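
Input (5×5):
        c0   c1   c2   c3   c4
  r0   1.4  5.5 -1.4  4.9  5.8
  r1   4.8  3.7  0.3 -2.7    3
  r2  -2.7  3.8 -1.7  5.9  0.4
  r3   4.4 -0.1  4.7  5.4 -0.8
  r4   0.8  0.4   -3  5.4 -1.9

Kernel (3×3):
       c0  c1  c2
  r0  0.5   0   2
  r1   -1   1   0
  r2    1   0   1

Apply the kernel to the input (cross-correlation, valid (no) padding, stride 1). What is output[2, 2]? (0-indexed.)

-4.25

The receptive field on the input at this output position is [-1.7 5.9 0.4 / 4.7 5.4 -0.8 / -3 5.4 -1.9]. Elementwise product with the kernel and sum: -1.7·0.5 + 0.4·2 + 4.7·-1 + 5.4·1 + -3·1 + -1.9·1.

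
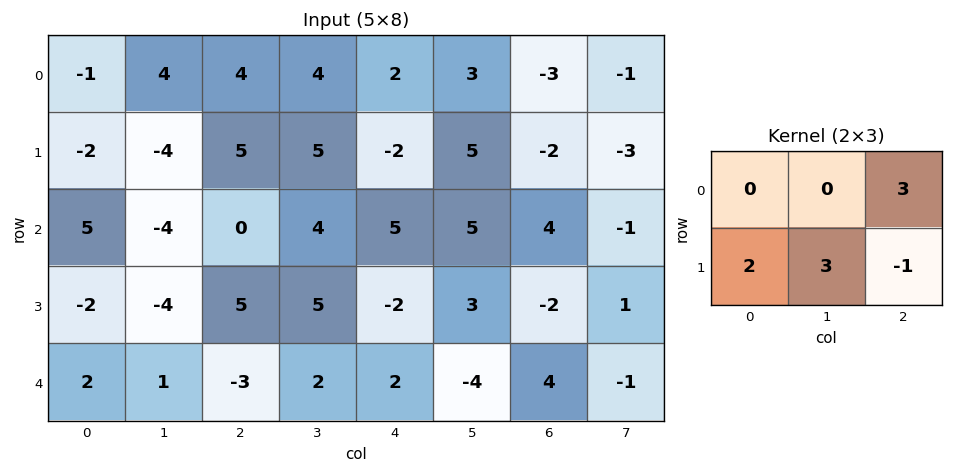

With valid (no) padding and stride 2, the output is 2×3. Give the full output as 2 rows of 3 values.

-9 33 4
-21 42 19

Output[0,0]: The receptive field on the input at this output position is [-1 4 4 / -2 -4 5]. Elementwise product with the kernel and sum: 4·3 + -2·2 + -4·3 + 5·-1.
Output[0,1]: The receptive field on the input at this output position is [4 4 2 / 5 5 -2]. Elementwise product with the kernel and sum: 2·3 + 5·2 + 5·3 + -2·-1.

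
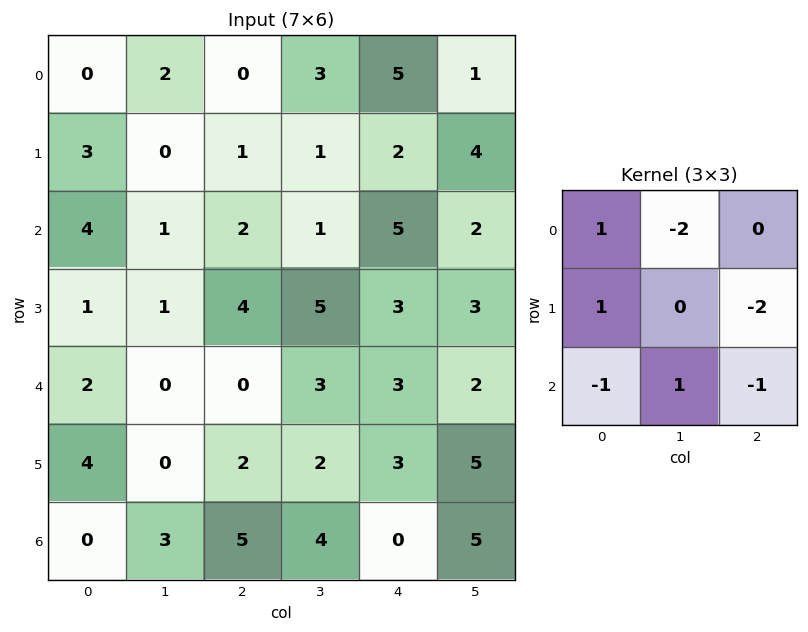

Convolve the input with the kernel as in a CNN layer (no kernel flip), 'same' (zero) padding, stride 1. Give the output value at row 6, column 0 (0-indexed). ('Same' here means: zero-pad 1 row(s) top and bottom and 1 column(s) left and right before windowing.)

The receptive field on the zero-padded input at this output position is [0 4 0 / 0 0 3 / 0 0 0]. Elementwise product with the kernel and sum: 0·1 + 4·-2 + 0·1 + 3·-2 + 0·-1 + 0·1 + 0·-1.

-14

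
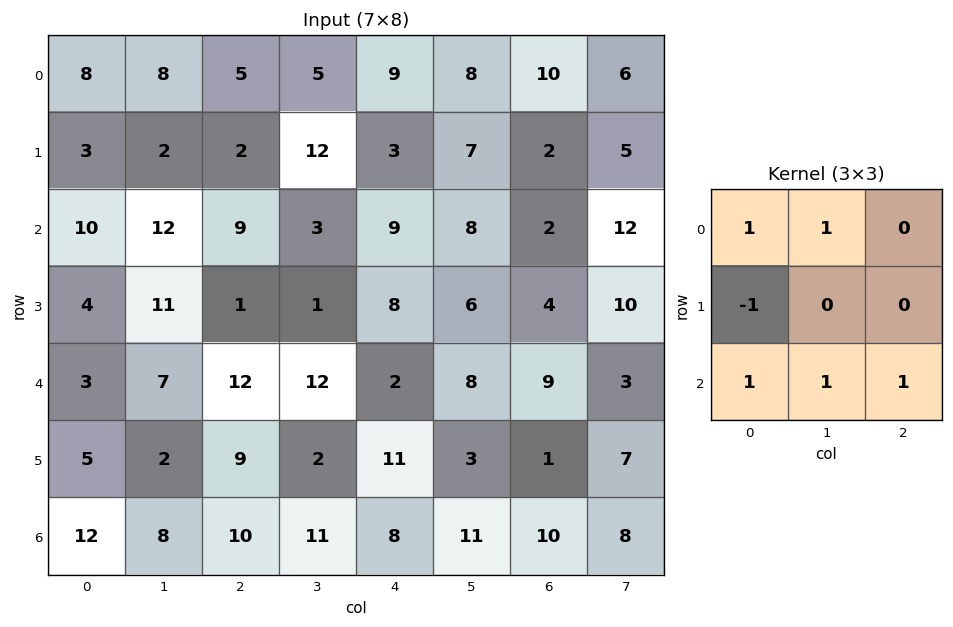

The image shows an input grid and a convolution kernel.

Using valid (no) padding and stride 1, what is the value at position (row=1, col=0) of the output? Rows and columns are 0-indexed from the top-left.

11

The receptive field on the input at this output position is [3 2 2 / 10 12 9 / 4 11 1]. Elementwise product with the kernel and sum: 3·1 + 2·1 + 10·-1 + 4·1 + 11·1 + 1·1.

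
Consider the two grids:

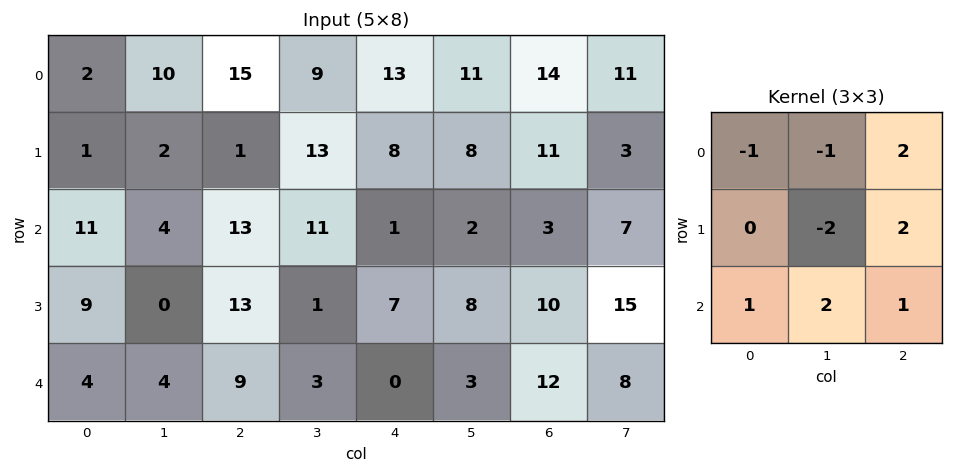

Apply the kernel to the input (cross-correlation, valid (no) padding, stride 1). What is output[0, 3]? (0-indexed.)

15

The receptive field on the input at this output position is [9 13 11 / 13 8 8 / 11 1 2]. Elementwise product with the kernel and sum: 9·-1 + 13·-1 + 11·2 + 8·-2 + 8·2 + 11·1 + 1·2 + 2·1.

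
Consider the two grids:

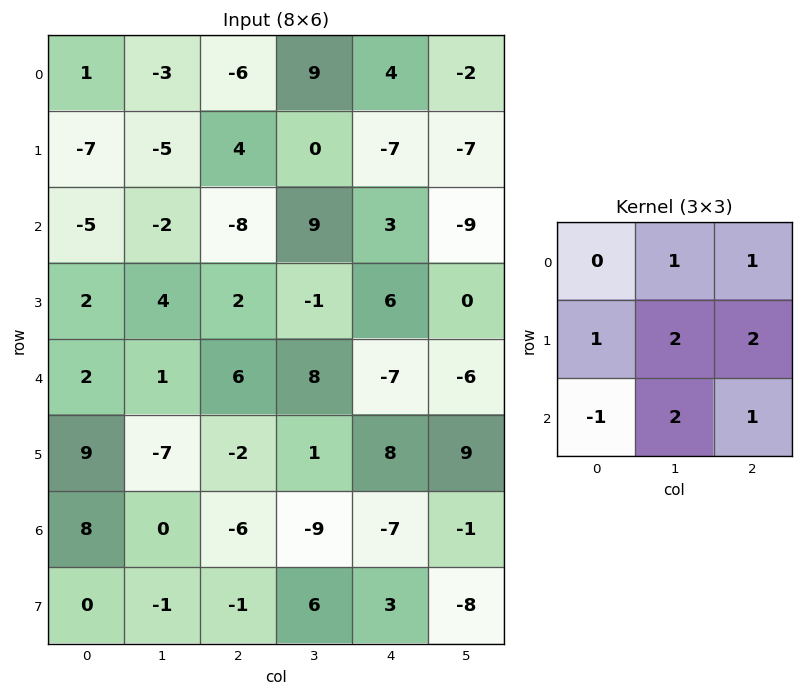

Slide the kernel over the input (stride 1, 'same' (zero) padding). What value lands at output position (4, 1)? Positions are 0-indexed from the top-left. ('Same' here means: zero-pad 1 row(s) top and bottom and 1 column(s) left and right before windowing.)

The receptive field on the zero-padded input at this output position is [2 4 2 / 2 1 6 / 9 -7 -2]. Elementwise product with the kernel and sum: 4·1 + 2·1 + 2·1 + 1·2 + 6·2 + 9·-1 + -7·2 + -2·1.

-3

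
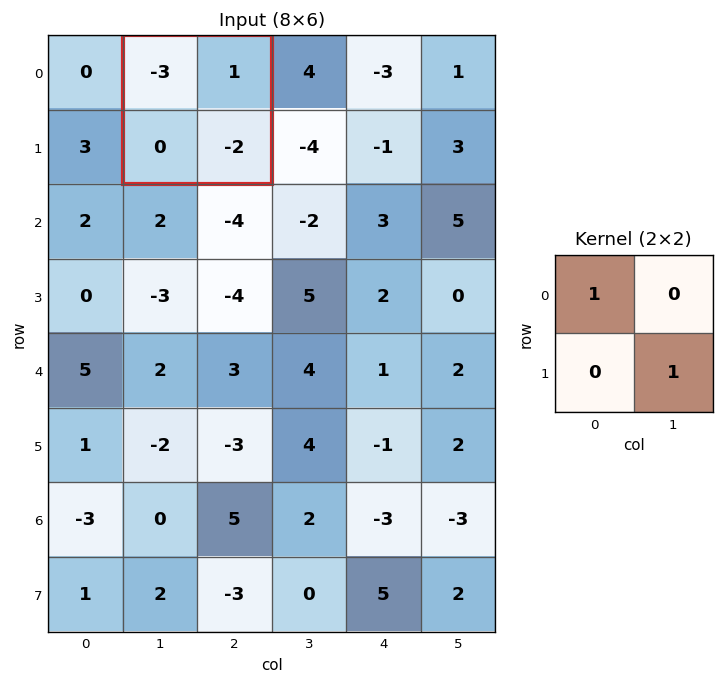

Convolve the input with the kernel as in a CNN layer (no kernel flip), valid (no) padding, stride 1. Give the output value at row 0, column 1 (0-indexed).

The receptive field on the input at this output position is [-3 1 / 0 -2]. Elementwise product with the kernel and sum: -3·1 + -2·1.

-5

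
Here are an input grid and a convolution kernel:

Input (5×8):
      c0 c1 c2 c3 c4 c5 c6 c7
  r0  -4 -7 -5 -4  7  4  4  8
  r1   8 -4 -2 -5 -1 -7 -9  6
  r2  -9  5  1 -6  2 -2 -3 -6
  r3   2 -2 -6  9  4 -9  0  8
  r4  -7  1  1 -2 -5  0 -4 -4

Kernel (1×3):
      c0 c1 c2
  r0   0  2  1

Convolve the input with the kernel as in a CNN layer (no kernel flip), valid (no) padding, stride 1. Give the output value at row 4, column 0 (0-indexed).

3

The receptive field on the input at this output position is [-7 1 1]. Elementwise product with the kernel and sum: 1·2 + 1·1.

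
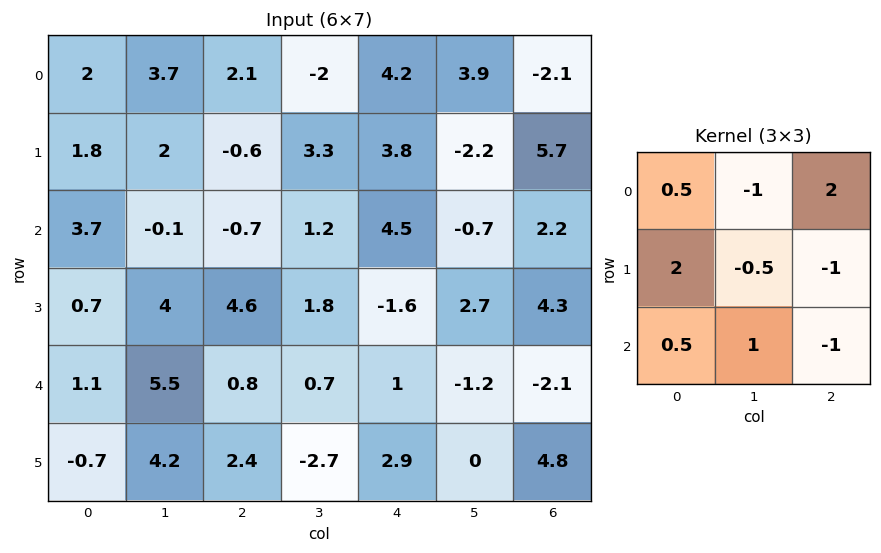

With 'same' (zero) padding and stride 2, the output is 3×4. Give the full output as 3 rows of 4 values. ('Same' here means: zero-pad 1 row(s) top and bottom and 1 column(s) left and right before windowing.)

Output[0,0]: The receptive field on the zero-padded input at this output position is [0 0 0 / 0 2 3.7 / 0 1.8 2]. Elementwise product with the kernel and sum: 0·0.5 + 0·-1 + 0·2 + 0·2 + 2·-0.5 + 3.7·-1 + 0·0.5 + 1.8·1 + 2·-1.
Output[0,1]: The receptive field on the zero-padded input at this output position is [0 0 0 / 3.7 2.1 -2 / 2 -0.6 3.3]. Elementwise product with the kernel and sum: 0·0.5 + 0·-1 + 0·2 + 3.7·2 + 2.1·-0.5 + -2·-1 + 2·0.5 + -0.6·1 + 3.3·-1.

-4.9 5.45 -2.35 13.45
-2.85 11.95 -9.1 -3.65
-3.65 18.1 11.55 0.5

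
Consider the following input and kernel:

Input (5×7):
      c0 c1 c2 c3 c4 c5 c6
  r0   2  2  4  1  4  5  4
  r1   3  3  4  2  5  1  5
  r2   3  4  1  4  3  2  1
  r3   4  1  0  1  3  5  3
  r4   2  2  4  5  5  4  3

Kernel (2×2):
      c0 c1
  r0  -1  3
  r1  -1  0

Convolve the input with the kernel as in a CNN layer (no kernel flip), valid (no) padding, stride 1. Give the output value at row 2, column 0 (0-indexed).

The receptive field on the input at this output position is [3 4 / 4 1]. Elementwise product with the kernel and sum: 3·-1 + 4·3 + 4·-1.

5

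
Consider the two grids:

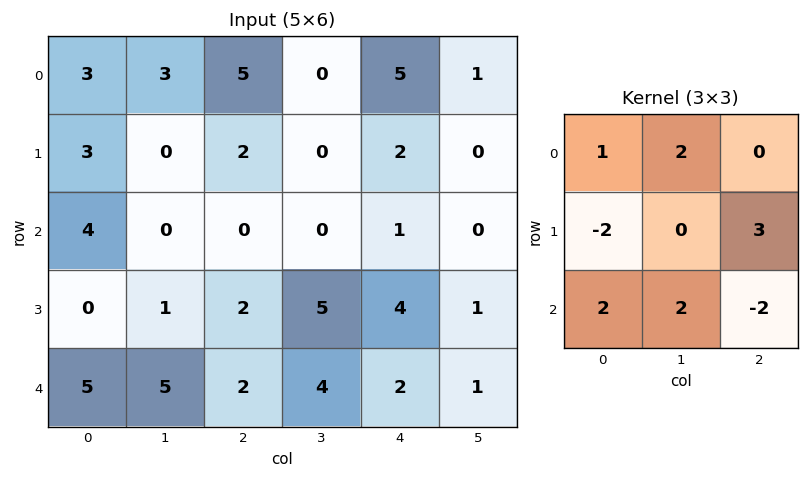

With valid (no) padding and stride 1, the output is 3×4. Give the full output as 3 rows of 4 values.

17 13 5 12
-7 0 11 20
26 19 16 5

Output[0,0]: The receptive field on the input at this output position is [3 3 5 / 3 0 2 / 4 0 0]. Elementwise product with the kernel and sum: 3·1 + 3·2 + 3·-2 + 2·3 + 4·2 + 0·2 + 0·-2.
Output[0,1]: The receptive field on the input at this output position is [3 5 0 / 0 2 0 / 0 0 0]. Elementwise product with the kernel and sum: 3·1 + 5·2 + 0·-2 + 0·3 + 0·2 + 0·2 + 0·-2.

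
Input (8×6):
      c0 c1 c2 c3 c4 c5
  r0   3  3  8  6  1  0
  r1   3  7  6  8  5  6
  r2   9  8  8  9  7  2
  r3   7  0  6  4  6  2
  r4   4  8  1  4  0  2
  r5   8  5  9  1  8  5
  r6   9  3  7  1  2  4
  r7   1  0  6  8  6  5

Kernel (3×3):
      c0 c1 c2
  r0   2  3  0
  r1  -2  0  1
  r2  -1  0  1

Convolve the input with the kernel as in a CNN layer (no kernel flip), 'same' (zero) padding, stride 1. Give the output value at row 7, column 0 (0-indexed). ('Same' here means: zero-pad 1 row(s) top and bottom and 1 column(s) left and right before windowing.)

27

The receptive field on the zero-padded input at this output position is [0 9 3 / 0 1 0 / 0 0 0]. Elementwise product with the kernel and sum: 0·2 + 9·3 + 0·-2 + 0·1 + 0·-1 + 0·1.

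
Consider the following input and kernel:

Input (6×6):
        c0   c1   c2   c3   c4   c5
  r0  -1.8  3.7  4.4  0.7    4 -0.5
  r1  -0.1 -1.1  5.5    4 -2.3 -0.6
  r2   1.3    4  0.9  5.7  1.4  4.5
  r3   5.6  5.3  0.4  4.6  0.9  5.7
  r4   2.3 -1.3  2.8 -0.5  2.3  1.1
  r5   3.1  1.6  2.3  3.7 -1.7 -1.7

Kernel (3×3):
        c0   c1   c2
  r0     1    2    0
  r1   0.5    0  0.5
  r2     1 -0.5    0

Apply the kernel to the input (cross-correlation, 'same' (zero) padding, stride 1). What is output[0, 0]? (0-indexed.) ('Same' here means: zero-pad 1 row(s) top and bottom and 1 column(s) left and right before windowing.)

The receptive field on the zero-padded input at this output position is [0 0 0 / 0 -1.8 3.7 / 0 -0.1 -1.1]. Elementwise product with the kernel and sum: 0·1 + 0·2 + 0·0.5 + 3.7·0.5 + 0·1 + -0.1·-0.5.

1.9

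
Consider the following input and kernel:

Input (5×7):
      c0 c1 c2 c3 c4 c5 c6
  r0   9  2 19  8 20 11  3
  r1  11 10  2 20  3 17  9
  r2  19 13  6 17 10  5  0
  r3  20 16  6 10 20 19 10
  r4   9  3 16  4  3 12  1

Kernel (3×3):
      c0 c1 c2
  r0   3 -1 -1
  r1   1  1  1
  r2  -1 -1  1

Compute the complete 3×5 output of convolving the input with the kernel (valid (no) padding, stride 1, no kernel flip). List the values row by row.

3 9 41 11 60
29 32 20 61 -31
84 33 10 90 60

Output[0,0]: The receptive field on the input at this output position is [9 2 19 / 11 10 2 / 19 13 6]. Elementwise product with the kernel and sum: 9·3 + 2·-1 + 19·-1 + 11·1 + 10·1 + 2·1 + 19·-1 + 13·-1 + 6·1.
Output[0,1]: The receptive field on the input at this output position is [2 19 8 / 10 2 20 / 13 6 17]. Elementwise product with the kernel and sum: 2·3 + 19·-1 + 8·-1 + 10·1 + 2·1 + 20·1 + 13·-1 + 6·-1 + 17·1.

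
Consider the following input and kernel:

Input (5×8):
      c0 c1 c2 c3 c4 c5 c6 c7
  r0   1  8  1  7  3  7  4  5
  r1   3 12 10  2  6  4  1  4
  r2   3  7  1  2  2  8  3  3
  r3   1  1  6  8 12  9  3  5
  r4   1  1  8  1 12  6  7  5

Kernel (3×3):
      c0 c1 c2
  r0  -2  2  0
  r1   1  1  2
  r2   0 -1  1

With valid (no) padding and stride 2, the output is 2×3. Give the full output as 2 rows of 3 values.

Output[0,0]: The receptive field on the input at this output position is [1 8 1 / 3 12 10 / 3 7 1]. Elementwise product with the kernel and sum: 1·-2 + 8·2 + 3·1 + 12·1 + 10·2 + 7·-1 + 1·1.
Output[0,1]: The receptive field on the input at this output position is [1 7 3 / 10 2 6 / 1 2 2]. Elementwise product with the kernel and sum: 1·-2 + 7·2 + 10·1 + 2·1 + 6·2 + 2·-1 + 2·1.

43 36 15
29 51 40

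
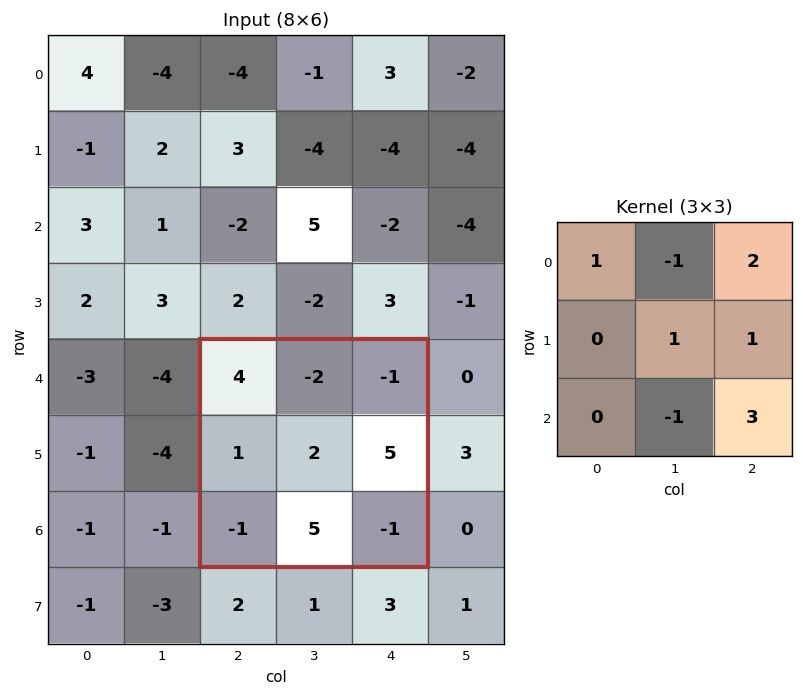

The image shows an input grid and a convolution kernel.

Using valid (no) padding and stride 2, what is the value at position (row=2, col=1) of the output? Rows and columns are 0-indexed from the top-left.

The receptive field on the input at this output position is [4 -2 -1 / 1 2 5 / -1 5 -1]. Elementwise product with the kernel and sum: 4·1 + -2·-1 + -1·2 + 2·1 + 5·1 + 5·-1 + -1·3.

3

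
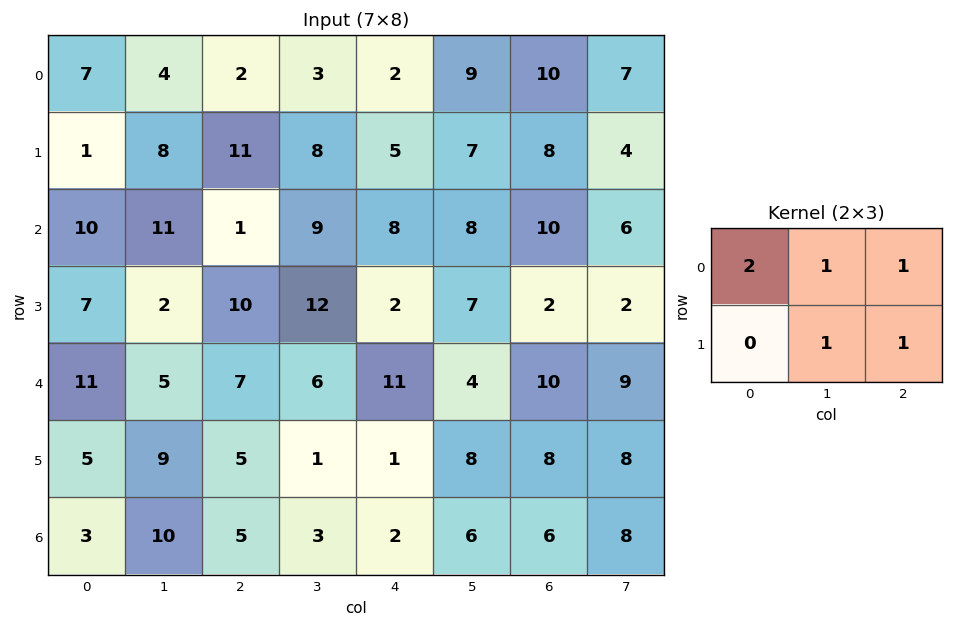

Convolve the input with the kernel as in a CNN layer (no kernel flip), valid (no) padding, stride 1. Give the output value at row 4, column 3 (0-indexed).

36

The receptive field on the input at this output position is [6 11 4 / 1 1 8]. Elementwise product with the kernel and sum: 6·2 + 11·1 + 4·1 + 1·1 + 8·1.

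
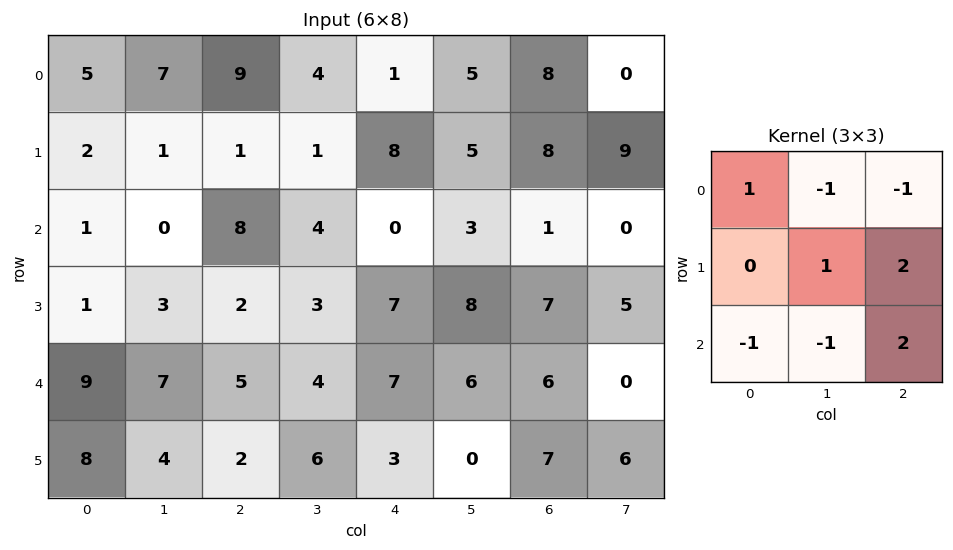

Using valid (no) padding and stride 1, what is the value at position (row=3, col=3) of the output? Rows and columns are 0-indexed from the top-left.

-2

The receptive field on the input at this output position is [3 7 8 / 4 7 6 / 6 3 0]. Elementwise product with the kernel and sum: 3·1 + 7·-1 + 8·-1 + 7·1 + 6·2 + 6·-1 + 3·-1 + 0·2.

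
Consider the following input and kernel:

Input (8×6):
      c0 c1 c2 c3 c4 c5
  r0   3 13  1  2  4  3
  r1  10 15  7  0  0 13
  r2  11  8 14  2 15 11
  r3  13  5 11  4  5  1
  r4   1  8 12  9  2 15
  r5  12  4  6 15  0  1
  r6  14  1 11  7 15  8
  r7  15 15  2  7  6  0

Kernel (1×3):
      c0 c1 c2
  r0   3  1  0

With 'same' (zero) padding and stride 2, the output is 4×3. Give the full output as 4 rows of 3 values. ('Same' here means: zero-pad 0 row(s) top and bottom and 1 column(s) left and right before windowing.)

3 40 10
11 38 21
1 36 29
14 14 36

Output[0,0]: The receptive field on the zero-padded input at this output position is [0 3 13]. Elementwise product with the kernel and sum: 0·3 + 3·1.
Output[0,1]: The receptive field on the zero-padded input at this output position is [13 1 2]. Elementwise product with the kernel and sum: 13·3 + 1·1.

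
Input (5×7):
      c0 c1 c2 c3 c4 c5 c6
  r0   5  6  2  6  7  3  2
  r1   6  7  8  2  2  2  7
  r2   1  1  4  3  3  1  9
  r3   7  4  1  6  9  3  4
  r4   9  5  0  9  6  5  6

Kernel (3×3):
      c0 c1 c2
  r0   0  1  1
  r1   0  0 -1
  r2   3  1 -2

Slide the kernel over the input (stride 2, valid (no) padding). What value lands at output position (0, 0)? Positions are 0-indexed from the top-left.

The receptive field on the input at this output position is [5 6 2 / 6 7 8 / 1 1 4]. Elementwise product with the kernel and sum: 6·1 + 2·1 + 8·-1 + 1·3 + 1·1 + 4·-2.

-4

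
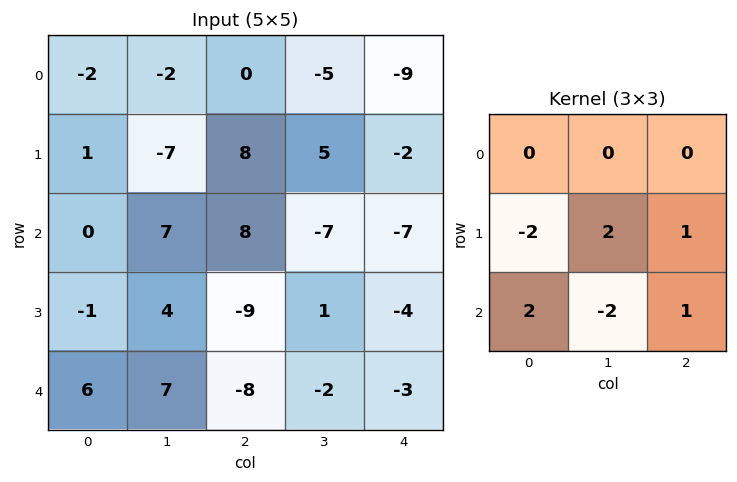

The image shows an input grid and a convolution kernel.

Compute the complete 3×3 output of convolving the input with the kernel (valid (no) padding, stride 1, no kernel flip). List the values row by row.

Output[0,0]: The receptive field on the input at this output position is [-2 -2 0 / 1 -7 8 / 0 7 8]. Elementwise product with the kernel and sum: 1·-2 + -7·2 + 8·1 + 0·2 + 7·-2 + 8·1.

-14 26 15
3 22 -61
-9 3 1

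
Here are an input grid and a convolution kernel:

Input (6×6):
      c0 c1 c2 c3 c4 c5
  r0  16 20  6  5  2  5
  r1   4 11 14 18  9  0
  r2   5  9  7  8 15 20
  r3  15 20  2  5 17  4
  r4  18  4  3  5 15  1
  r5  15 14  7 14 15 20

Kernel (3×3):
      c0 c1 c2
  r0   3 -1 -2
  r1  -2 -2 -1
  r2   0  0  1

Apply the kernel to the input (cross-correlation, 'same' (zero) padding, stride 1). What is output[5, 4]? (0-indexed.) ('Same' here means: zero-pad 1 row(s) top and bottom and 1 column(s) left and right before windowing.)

The receptive field on the zero-padded input at this output position is [5 15 1 / 14 15 20 / 0 0 0]. Elementwise product with the kernel and sum: 5·3 + 15·-1 + 1·-2 + 14·-2 + 15·-2 + 20·-1 + 0·1.

-80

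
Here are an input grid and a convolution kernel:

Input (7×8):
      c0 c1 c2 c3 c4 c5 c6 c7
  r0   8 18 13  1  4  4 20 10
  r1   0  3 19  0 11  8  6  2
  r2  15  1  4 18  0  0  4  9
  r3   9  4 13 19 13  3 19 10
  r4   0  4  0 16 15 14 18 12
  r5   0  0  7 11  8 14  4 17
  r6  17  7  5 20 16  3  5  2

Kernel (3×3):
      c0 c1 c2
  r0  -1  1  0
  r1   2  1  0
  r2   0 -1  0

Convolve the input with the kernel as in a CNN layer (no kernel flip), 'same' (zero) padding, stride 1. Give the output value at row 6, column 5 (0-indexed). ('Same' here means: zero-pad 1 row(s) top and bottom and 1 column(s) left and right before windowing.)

41

The receptive field on the zero-padded input at this output position is [8 14 4 / 16 3 5 / 0 0 0]. Elementwise product with the kernel and sum: 8·-1 + 14·1 + 16·2 + 3·1 + 0·-1.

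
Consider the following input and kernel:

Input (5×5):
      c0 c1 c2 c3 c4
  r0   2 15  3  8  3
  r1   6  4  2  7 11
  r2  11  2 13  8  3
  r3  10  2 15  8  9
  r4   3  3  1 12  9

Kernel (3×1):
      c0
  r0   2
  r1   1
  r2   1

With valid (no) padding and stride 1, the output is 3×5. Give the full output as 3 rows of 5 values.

Output[0,0]: The receptive field on the input at this output position is [2 / 6 / 11]. Elementwise product with the kernel and sum: 2·2 + 6·1 + 11·1.

21 36 21 31 20
33 12 32 30 34
35 9 42 36 24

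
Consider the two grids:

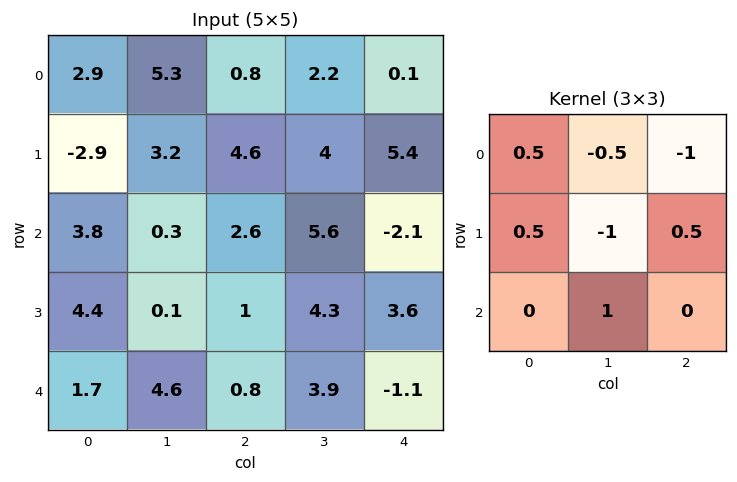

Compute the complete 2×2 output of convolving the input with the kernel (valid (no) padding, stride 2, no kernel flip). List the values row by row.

-4.05 5.8
6.35 2.5

Output[0,0]: The receptive field on the input at this output position is [2.9 5.3 0.8 / -2.9 3.2 4.6 / 3.8 0.3 2.6]. Elementwise product with the kernel and sum: 2.9·0.5 + 5.3·-0.5 + 0.8·-1 + -2.9·0.5 + 3.2·-1 + 4.6·0.5 + 0.3·1.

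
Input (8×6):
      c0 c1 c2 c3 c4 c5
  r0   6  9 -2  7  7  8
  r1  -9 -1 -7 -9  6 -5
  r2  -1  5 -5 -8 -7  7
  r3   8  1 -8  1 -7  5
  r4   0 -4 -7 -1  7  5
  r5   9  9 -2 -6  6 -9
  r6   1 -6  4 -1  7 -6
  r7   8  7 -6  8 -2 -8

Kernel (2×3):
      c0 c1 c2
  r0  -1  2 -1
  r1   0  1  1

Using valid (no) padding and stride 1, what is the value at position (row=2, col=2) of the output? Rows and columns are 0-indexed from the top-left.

-10

The receptive field on the input at this output position is [-5 -8 -7 / -8 1 -7]. Elementwise product with the kernel and sum: -5·-1 + -8·2 + -7·-1 + 1·1 + -7·1.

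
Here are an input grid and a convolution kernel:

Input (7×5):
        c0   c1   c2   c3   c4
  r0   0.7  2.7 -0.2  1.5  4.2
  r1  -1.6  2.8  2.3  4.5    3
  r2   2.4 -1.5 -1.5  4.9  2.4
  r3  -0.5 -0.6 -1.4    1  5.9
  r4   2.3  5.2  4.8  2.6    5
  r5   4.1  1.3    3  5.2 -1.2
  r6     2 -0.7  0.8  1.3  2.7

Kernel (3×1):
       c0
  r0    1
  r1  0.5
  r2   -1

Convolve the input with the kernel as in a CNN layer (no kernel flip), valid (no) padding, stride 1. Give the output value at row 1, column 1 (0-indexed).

2.65

The receptive field on the input at this output position is [2.8 / -1.5 / -0.6]. Elementwise product with the kernel and sum: 2.8·1 + -1.5·0.5 + -0.6·-1.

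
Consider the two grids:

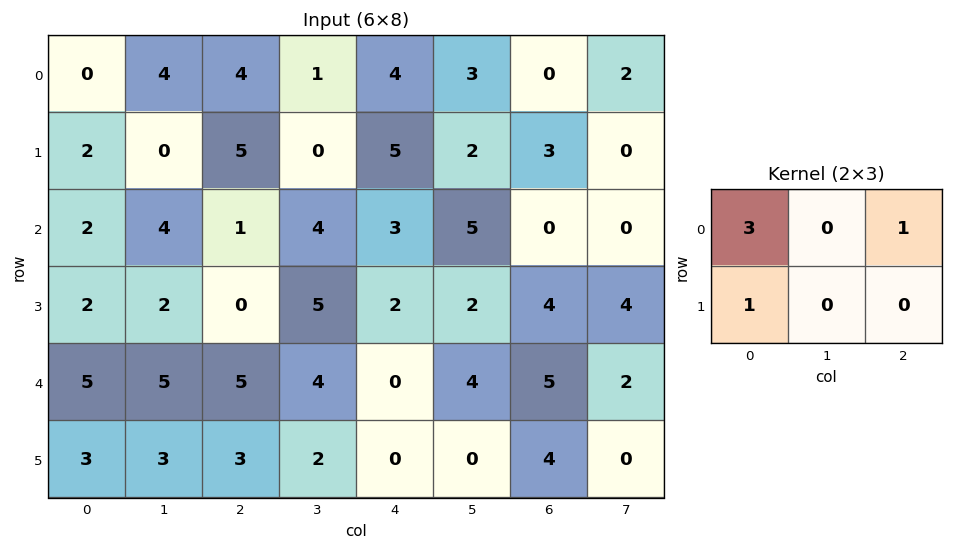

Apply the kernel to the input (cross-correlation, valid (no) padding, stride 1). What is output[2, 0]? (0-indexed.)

9

The receptive field on the input at this output position is [2 4 1 / 2 2 0]. Elementwise product with the kernel and sum: 2·3 + 1·1 + 2·1.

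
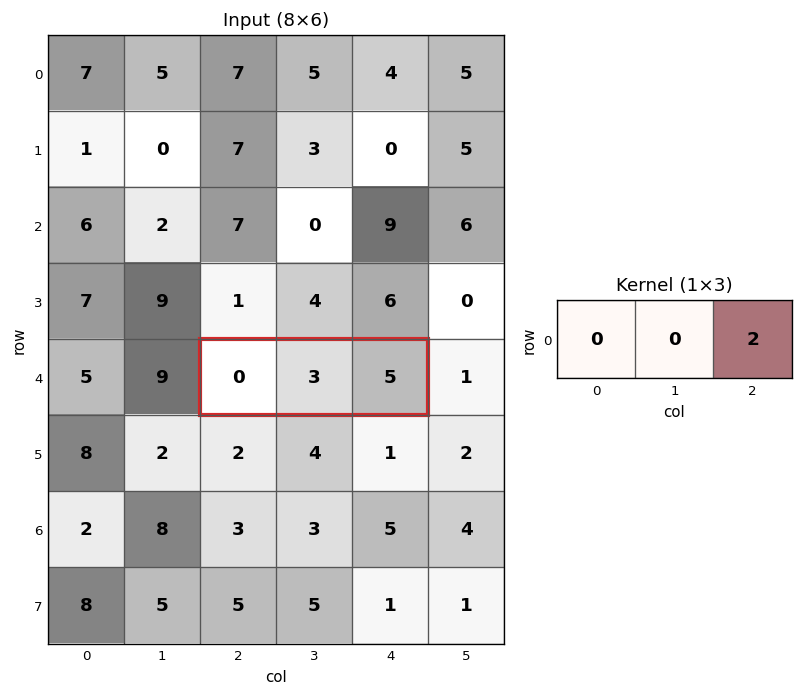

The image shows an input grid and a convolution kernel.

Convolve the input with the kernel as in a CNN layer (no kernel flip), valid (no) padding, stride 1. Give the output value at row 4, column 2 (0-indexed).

10

The receptive field on the input at this output position is [0 3 5]. Elementwise product with the kernel and sum: 5·2.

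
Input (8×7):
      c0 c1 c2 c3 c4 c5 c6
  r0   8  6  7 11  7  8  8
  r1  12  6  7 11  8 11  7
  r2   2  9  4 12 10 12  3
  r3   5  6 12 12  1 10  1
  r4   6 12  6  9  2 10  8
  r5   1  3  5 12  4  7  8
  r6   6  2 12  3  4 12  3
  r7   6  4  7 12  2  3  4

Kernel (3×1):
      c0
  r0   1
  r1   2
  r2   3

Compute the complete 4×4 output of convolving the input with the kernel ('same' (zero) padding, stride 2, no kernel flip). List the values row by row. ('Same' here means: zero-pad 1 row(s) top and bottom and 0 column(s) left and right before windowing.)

Output[0,0]: The receptive field on the zero-padded input at this output position is [0 / 8 / 12]. Elementwise product with the kernel and sum: 0·1 + 8·2 + 12·3.

52 35 38 37
31 51 31 16
20 39 17 41
31 50 18 26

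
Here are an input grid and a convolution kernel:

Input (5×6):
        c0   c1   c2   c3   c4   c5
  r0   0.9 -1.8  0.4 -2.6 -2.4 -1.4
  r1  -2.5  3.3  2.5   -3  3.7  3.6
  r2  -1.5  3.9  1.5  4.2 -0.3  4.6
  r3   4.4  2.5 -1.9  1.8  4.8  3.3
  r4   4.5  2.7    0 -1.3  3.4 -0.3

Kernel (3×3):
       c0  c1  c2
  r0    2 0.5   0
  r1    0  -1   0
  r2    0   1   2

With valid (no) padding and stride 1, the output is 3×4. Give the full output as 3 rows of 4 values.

Output[0,0]: The receptive field on the input at this output position is [0.9 -1.8 0.4 / -2.5 3.3 2.5 / -1.5 3.9 1.5]. Elementwise product with the kernel and sum: 0.9·2 + -1.8·0.5 + 3.3·-1 + 3.9·1 + 1.5·2.
Output[0,1]: The receptive field on the input at this output position is [-1.8 0.4 -2.6 / 3.3 2.5 -3 / 3.9 1.5 4.2]. Elementwise product with the kernel and sum: -1.8·2 + 0.4·0.5 + 2.5·-1 + 1.5·1 + 4.2·2.

4.5 4 6.1 -1.2
-8.55 8.05 10.7 7.55
-0.85 7.85 8.8 6.25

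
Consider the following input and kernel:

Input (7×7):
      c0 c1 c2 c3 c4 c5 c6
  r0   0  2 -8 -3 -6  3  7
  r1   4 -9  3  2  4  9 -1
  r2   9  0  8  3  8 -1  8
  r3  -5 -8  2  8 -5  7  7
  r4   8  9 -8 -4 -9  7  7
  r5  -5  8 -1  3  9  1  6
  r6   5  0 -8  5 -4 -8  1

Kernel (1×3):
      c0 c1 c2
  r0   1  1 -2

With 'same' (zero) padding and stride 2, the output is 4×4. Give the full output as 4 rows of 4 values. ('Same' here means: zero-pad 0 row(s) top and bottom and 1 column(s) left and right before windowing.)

Output[0,0]: The receptive field on the zero-padded input at this output position is [0 0 2]. Elementwise product with the kernel and sum: 0·1 + 0·1 + 2·-2.

-4 0 -15 10
9 2 13 7
-10 9 -27 14
5 -18 17 -7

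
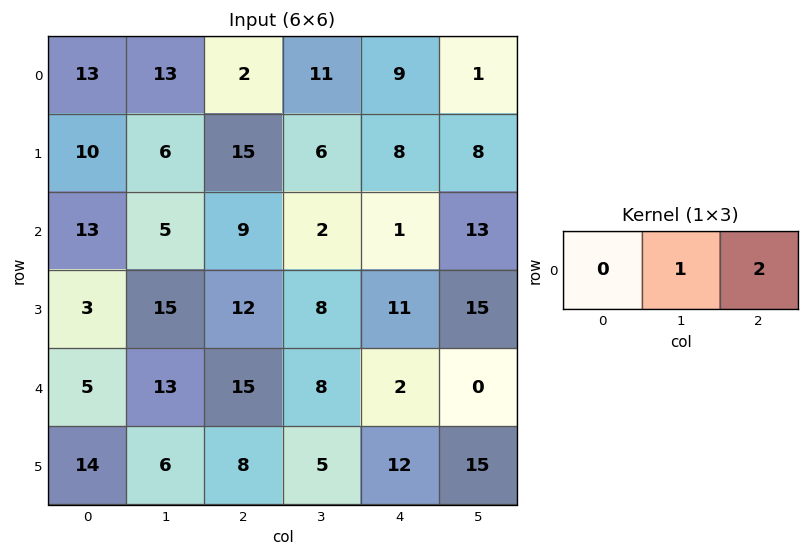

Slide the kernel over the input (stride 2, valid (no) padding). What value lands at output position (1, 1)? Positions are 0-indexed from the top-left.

4

The receptive field on the input at this output position is [9 2 1]. Elementwise product with the kernel and sum: 2·1 + 1·2.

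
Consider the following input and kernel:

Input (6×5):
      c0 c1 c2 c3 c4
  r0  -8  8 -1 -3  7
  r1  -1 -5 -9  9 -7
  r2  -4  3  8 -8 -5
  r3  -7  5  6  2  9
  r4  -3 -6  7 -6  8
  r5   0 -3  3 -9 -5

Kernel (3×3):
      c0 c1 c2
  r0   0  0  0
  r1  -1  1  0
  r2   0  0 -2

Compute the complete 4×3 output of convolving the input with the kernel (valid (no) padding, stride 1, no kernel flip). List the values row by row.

Output[0,0]: The receptive field on the input at this output position is [-8 8 -1 / -1 -5 -9 / -4 3 8]. Elementwise product with the kernel and sum: -1·-1 + -5·1 + 8·-2.

-20 12 28
-5 1 -34
-2 13 -20
-9 31 -3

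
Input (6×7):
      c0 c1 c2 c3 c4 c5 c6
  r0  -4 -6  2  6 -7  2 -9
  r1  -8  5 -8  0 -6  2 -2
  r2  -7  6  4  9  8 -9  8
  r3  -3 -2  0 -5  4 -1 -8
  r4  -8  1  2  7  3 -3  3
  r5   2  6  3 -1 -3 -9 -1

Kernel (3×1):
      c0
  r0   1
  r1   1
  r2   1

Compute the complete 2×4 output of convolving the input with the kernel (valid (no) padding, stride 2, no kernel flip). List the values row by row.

Output[0,0]: The receptive field on the input at this output position is [-4 / -8 / -7]. Elementwise product with the kernel and sum: -4·1 + -8·1 + -7·1.

-19 -2 -5 -3
-18 6 15 3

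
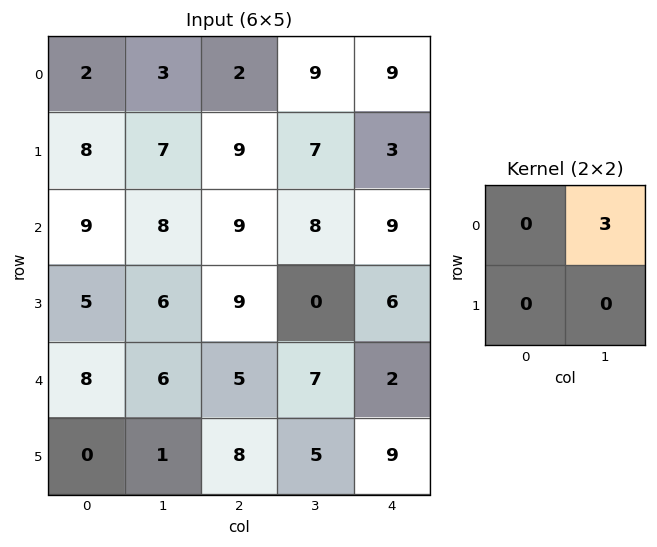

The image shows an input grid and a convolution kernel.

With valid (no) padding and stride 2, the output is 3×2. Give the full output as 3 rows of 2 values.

Output[0,0]: The receptive field on the input at this output position is [2 3 / 8 7]. Elementwise product with the kernel and sum: 3·3.

9 27
24 24
18 21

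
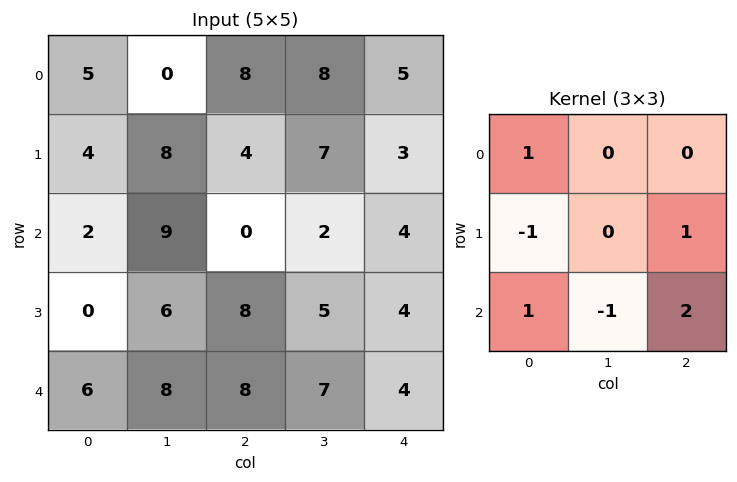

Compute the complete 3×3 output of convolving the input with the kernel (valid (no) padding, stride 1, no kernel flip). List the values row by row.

Output[0,0]: The receptive field on the input at this output position is [5 0 8 / 4 8 4 / 2 9 0]. Elementwise product with the kernel and sum: 5·1 + 4·-1 + 4·1 + 2·1 + 9·-1 + 0·2.

-2 12 13
12 9 19
24 22 5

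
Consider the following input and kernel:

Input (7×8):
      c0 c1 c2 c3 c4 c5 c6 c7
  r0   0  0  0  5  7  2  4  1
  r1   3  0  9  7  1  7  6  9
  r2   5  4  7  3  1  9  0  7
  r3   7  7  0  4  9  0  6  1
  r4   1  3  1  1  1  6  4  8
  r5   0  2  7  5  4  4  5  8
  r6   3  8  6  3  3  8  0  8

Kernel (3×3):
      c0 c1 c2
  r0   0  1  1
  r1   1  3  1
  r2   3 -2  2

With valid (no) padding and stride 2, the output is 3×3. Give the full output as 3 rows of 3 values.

Output[0,0]: The receptive field on the input at this output position is [0 0 0 / 3 0 9 / 5 4 7]. Elementwise product with the kernel and sum: 0·1 + 0·1 + 3·1 + 0·3 + 9·1 + 5·3 + 4·-2 + 7·2.

33 60 19
38 28 23
22 46 24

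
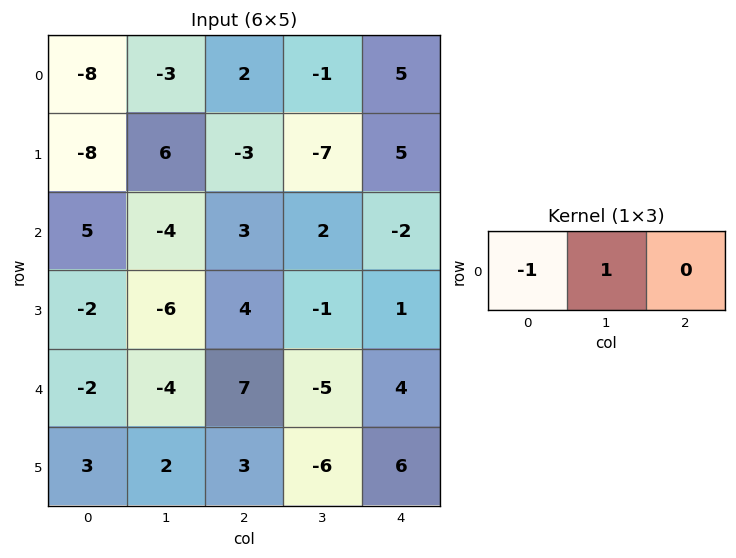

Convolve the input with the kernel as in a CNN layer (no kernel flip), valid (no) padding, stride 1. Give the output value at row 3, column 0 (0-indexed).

-4

The receptive field on the input at this output position is [-2 -6 4]. Elementwise product with the kernel and sum: -2·-1 + -6·1.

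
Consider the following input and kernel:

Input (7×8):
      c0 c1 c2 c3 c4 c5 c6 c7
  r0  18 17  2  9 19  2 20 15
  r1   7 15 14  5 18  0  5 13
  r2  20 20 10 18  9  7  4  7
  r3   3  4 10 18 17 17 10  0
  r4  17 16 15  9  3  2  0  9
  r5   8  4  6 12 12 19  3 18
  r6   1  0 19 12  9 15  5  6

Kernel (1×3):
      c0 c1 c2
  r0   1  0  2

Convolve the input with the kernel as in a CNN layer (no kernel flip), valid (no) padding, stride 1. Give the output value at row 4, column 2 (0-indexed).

The receptive field on the input at this output position is [15 9 3]. Elementwise product with the kernel and sum: 15·1 + 3·2.

21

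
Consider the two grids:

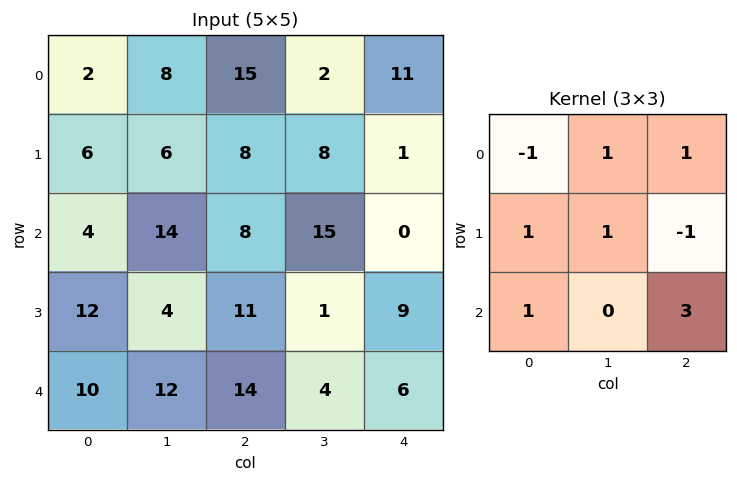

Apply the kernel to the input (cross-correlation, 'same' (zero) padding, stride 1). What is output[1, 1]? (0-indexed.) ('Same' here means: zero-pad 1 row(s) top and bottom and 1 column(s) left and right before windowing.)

53

The receptive field on the zero-padded input at this output position is [2 8 15 / 6 6 8 / 4 14 8]. Elementwise product with the kernel and sum: 2·-1 + 8·1 + 15·1 + 6·1 + 6·1 + 8·-1 + 4·1 + 8·3.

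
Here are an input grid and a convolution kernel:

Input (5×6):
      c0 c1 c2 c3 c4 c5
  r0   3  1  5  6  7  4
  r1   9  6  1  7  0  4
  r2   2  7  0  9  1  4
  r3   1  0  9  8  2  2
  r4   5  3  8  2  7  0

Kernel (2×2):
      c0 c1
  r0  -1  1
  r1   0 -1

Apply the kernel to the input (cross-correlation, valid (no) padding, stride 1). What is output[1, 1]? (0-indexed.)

The receptive field on the input at this output position is [6 1 / 7 0]. Elementwise product with the kernel and sum: 6·-1 + 1·1 + 0·-1.

-5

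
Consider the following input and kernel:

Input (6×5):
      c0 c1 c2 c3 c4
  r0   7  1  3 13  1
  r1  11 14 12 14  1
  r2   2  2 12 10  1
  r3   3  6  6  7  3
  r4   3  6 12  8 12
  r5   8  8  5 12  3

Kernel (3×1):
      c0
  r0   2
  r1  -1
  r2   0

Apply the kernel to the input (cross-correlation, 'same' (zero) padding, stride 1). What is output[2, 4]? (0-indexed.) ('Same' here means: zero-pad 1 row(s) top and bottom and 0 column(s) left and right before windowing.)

1

The receptive field on the zero-padded input at this output position is [1 / 1 / 3]. Elementwise product with the kernel and sum: 1·2 + 1·-1.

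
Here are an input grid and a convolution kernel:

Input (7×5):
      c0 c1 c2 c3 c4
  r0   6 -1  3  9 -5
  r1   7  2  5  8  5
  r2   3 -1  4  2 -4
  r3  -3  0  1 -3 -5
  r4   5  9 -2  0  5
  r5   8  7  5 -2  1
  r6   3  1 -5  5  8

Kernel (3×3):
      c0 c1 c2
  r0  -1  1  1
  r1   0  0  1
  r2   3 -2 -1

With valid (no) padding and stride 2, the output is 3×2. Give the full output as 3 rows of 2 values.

Output[0,0]: The receptive field on the input at this output position is [6 -1 3 / 7 2 5 / 3 -1 4]. Elementwise product with the kernel and sum: 6·-1 + -1·1 + 3·1 + 5·1 + 3·3 + -1·-2 + 4·-1.
Output[0,1]: The receptive field on the input at this output position is [3 9 -5 / 5 8 5 / 4 2 -4]. Elementwise product with the kernel and sum: 3·-1 + 9·1 + -5·1 + 5·1 + 4·3 + 2·-2 + -4·-1.

8 18
0 -22
19 -25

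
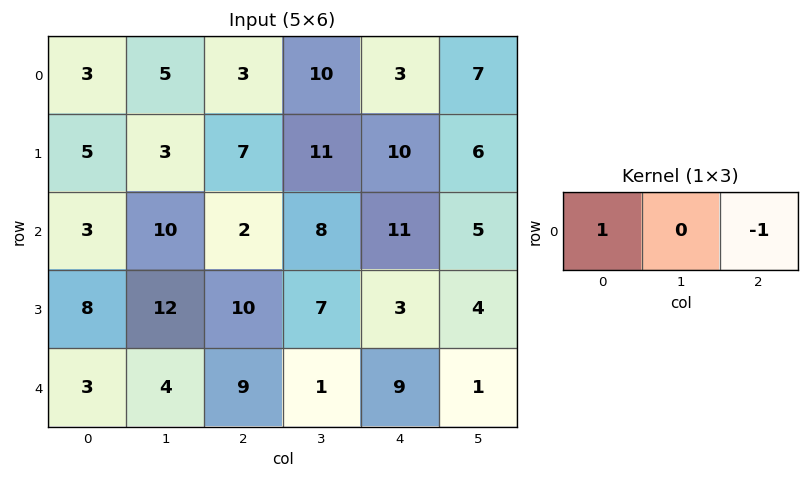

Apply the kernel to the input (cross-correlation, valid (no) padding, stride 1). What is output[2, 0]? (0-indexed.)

The receptive field on the input at this output position is [3 10 2]. Elementwise product with the kernel and sum: 3·1 + 2·-1.

1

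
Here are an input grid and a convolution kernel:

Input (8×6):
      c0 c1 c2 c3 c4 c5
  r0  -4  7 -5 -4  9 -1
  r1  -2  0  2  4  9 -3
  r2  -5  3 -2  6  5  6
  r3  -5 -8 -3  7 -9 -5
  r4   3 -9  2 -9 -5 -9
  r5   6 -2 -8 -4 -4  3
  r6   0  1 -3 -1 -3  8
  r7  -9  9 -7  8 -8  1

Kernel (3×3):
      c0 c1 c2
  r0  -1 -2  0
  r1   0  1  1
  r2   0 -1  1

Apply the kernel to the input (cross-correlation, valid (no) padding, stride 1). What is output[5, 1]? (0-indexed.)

The receptive field on the input at this output position is [-2 -8 -4 / 1 -3 -1 / 9 -7 8]. Elementwise product with the kernel and sum: -2·-1 + -8·-2 + -3·1 + -1·1 + -7·-1 + 8·1.

29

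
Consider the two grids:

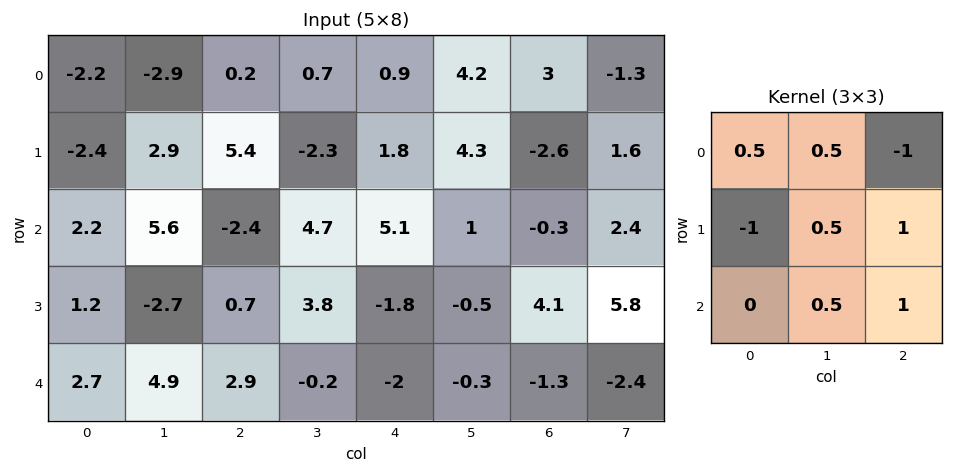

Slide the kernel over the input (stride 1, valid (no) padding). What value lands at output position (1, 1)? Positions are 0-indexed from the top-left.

8.5

The receptive field on the input at this output position is [2.9 5.4 -2.3 / 5.6 -2.4 4.7 / -2.7 0.7 3.8]. Elementwise product with the kernel and sum: 2.9·0.5 + 5.4·0.5 + -2.3·-1 + 5.6·-1 + -2.4·0.5 + 4.7·1 + 0.7·0.5 + 3.8·1.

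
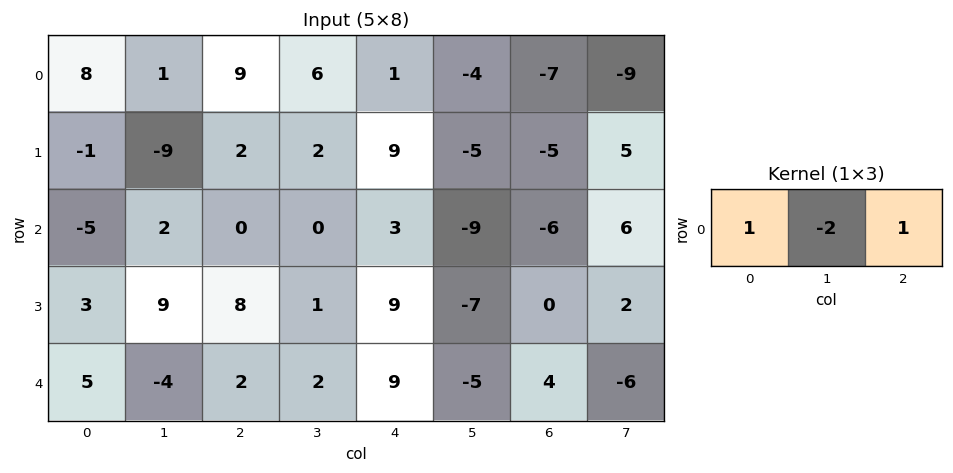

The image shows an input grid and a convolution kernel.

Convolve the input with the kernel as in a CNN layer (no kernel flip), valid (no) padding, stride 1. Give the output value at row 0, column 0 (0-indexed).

The receptive field on the input at this output position is [8 1 9]. Elementwise product with the kernel and sum: 8·1 + 1·-2 + 9·1.

15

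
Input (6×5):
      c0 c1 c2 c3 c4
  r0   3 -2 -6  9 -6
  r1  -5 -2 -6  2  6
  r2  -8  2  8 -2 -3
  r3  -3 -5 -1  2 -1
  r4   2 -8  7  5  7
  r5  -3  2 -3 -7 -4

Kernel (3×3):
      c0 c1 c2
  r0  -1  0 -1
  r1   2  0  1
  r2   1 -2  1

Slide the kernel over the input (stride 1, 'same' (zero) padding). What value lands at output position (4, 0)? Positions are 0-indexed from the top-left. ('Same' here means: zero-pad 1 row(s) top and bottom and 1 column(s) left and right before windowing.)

The receptive field on the zero-padded input at this output position is [0 -3 -5 / 0 2 -8 / 0 -3 2]. Elementwise product with the kernel and sum: 0·-1 + -5·-1 + 0·2 + -8·1 + 0·1 + -3·-2 + 2·1.

5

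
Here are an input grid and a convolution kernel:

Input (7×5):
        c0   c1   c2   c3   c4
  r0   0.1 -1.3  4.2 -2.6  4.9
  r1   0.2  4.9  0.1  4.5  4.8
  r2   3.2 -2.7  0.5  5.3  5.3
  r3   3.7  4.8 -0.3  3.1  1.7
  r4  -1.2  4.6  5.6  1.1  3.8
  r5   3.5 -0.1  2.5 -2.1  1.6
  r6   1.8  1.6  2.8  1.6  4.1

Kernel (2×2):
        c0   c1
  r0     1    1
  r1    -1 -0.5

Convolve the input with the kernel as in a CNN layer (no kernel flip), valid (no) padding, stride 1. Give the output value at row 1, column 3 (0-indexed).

The receptive field on the input at this output position is [4.5 4.8 / 5.3 5.3]. Elementwise product with the kernel and sum: 4.5·1 + 4.8·1 + 5.3·-1 + 5.3·-0.5.

1.35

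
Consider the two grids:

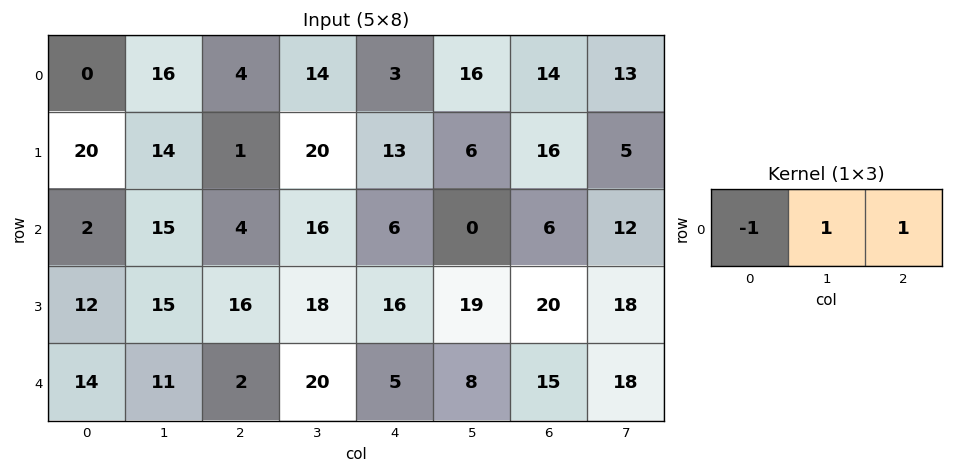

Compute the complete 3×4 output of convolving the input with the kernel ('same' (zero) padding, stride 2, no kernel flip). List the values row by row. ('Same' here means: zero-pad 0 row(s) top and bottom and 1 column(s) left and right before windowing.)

Output[0,0]: The receptive field on the zero-padded input at this output position is [0 0 16]. Elementwise product with the kernel and sum: 0·-1 + 0·1 + 16·1.

16 2 5 11
17 5 -10 18
25 11 -7 25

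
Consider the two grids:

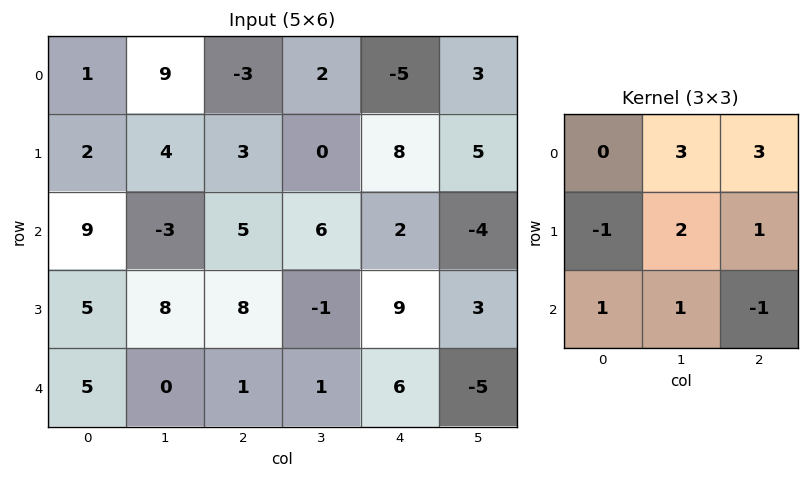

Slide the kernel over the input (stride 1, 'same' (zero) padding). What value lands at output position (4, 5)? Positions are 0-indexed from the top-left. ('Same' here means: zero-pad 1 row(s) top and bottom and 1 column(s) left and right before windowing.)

-7

The receptive field on the zero-padded input at this output position is [9 3 0 / 6 -5 0 / 0 0 0]. Elementwise product with the kernel and sum: 3·3 + 0·3 + 6·-1 + -5·2 + 0·1 + 0·1 + 0·1 + 0·-1.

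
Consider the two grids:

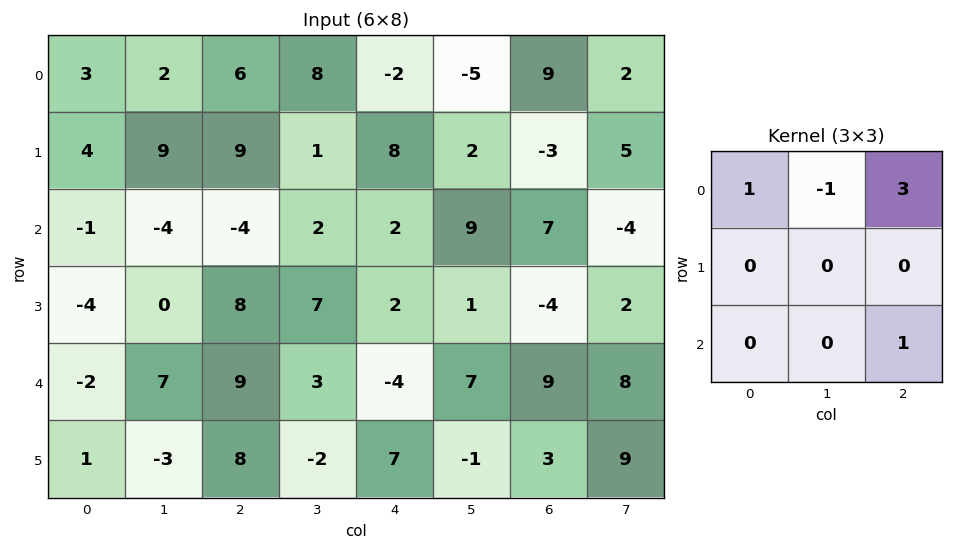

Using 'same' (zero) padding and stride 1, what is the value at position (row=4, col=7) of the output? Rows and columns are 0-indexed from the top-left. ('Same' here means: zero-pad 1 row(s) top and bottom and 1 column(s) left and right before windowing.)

-6

The receptive field on the zero-padded input at this output position is [-4 2 0 / 9 8 0 / 3 9 0]. Elementwise product with the kernel and sum: -4·1 + 2·-1 + 0·3 + 0·1.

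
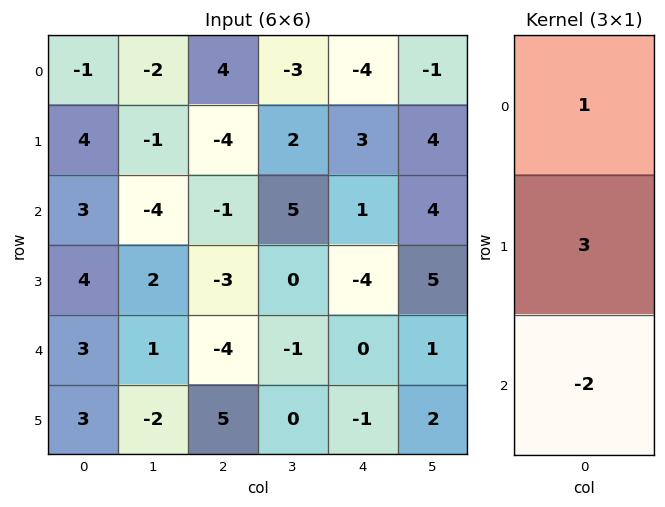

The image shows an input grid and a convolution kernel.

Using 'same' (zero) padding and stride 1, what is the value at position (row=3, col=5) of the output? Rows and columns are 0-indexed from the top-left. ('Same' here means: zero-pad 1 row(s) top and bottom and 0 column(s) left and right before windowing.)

The receptive field on the zero-padded input at this output position is [4 / 5 / 1]. Elementwise product with the kernel and sum: 4·1 + 5·3 + 1·-2.

17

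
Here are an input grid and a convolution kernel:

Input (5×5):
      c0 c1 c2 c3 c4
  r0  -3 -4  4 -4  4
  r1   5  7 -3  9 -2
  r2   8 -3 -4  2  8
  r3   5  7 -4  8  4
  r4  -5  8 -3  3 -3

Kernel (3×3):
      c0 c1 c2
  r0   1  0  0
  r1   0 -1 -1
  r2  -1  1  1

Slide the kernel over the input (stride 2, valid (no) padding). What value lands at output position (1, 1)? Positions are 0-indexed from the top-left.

The receptive field on the input at this output position is [-4 2 8 / -4 8 4 / -3 3 -3]. Elementwise product with the kernel and sum: -4·1 + 8·-1 + 4·-1 + -3·-1 + 3·1 + -3·1.

-13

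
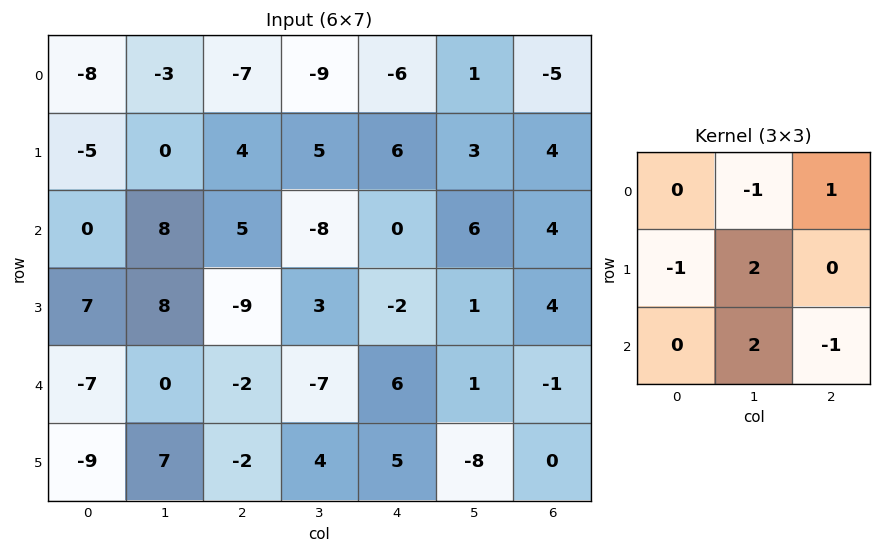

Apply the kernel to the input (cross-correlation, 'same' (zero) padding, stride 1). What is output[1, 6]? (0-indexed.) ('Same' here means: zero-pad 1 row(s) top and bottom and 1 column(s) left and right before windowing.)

The receptive field on the zero-padded input at this output position is [1 -5 0 / 3 4 0 / 6 4 0]. Elementwise product with the kernel and sum: -5·-1 + 0·1 + 3·-1 + 4·2 + 4·2 + 0·-1.

18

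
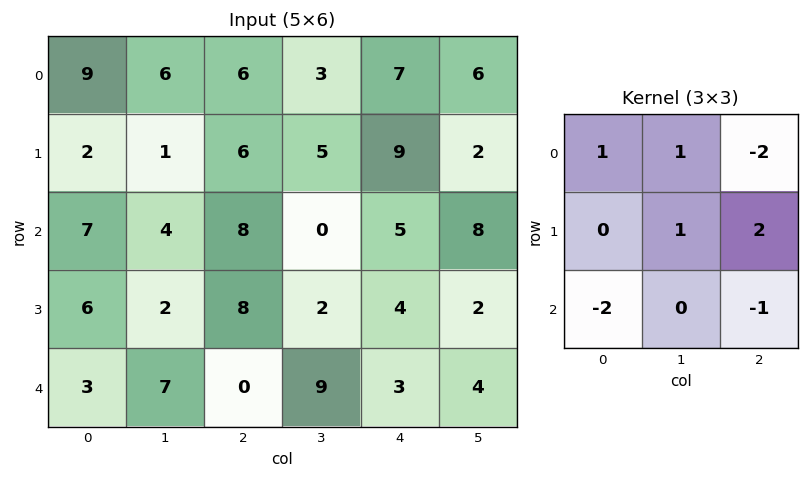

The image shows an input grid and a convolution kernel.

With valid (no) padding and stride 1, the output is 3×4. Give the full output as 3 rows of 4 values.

-6 14 -3 3
-9 -1 -17 25
7 1 5 -25

Output[0,0]: The receptive field on the input at this output position is [9 6 6 / 2 1 6 / 7 4 8]. Elementwise product with the kernel and sum: 9·1 + 6·1 + 6·-2 + 1·1 + 6·2 + 7·-2 + 8·-1.
Output[0,1]: The receptive field on the input at this output position is [6 6 3 / 1 6 5 / 4 8 0]. Elementwise product with the kernel and sum: 6·1 + 6·1 + 3·-2 + 6·1 + 5·2 + 4·-2 + 0·-1.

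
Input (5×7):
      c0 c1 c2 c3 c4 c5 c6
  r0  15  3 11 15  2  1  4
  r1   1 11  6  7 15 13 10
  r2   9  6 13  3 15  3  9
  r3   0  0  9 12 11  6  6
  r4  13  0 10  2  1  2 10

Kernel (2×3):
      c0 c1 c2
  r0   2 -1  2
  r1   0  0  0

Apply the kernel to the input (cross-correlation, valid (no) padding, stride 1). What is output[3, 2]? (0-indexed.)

28

The receptive field on the input at this output position is [9 12 11 / 10 2 1]. Elementwise product with the kernel and sum: 9·2 + 12·-1 + 11·2.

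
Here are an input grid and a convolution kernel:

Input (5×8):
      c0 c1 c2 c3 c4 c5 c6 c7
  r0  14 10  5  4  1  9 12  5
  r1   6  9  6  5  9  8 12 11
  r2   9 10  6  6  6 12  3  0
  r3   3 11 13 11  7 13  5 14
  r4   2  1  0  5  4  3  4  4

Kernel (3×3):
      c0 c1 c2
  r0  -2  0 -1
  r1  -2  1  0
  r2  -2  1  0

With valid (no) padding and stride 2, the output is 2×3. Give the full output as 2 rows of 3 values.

Output[0,0]: The receptive field on the input at this output position is [14 10 5 / 6 9 6 / 9 10 6]. Elementwise product with the kernel and sum: 14·-2 + 5·-1 + 6·-2 + 9·1 + 9·-2 + 10·1.
Output[0,1]: The receptive field on the input at this output position is [5 4 1 / 6 5 9 / 6 6 6]. Elementwise product with the kernel and sum: 5·-2 + 1·-1 + 6·-2 + 5·1 + 6·-2 + 6·1.

-44 -24 -24
-22 -28 -21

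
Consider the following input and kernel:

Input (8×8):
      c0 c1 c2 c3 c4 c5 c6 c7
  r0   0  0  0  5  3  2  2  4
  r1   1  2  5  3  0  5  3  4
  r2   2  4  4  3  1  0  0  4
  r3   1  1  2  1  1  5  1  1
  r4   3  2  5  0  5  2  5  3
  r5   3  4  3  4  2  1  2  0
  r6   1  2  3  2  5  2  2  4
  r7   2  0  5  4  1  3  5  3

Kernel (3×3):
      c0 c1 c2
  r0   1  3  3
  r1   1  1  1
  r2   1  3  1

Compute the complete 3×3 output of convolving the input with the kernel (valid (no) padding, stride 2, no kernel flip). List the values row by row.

26 46 24
44 30 24
44 43 44

Output[0,0]: The receptive field on the input at this output position is [0 0 0 / 1 2 5 / 2 4 4]. Elementwise product with the kernel and sum: 0·1 + 0·3 + 0·3 + 1·1 + 2·1 + 5·1 + 2·1 + 4·3 + 4·1.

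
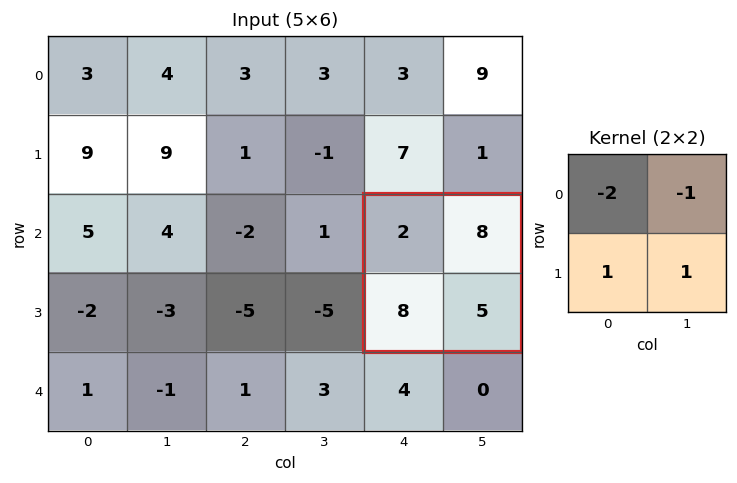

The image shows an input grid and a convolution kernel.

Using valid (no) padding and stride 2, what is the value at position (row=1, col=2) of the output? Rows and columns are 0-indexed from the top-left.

The receptive field on the input at this output position is [2 8 / 8 5]. Elementwise product with the kernel and sum: 2·-2 + 8·-1 + 8·1 + 5·1.

1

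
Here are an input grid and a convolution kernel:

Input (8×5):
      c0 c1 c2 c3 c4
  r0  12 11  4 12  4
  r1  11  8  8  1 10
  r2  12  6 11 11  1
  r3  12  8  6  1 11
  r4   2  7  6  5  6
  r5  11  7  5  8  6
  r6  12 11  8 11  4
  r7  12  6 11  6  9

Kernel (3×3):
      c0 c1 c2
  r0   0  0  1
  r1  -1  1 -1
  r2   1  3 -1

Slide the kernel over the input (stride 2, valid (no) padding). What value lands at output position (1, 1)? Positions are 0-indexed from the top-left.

The receptive field on the input at this output position is [11 11 1 / 6 1 11 / 6 5 6]. Elementwise product with the kernel and sum: 1·1 + 6·-1 + 1·1 + 11·-1 + 6·1 + 5·3 + 6·-1.

0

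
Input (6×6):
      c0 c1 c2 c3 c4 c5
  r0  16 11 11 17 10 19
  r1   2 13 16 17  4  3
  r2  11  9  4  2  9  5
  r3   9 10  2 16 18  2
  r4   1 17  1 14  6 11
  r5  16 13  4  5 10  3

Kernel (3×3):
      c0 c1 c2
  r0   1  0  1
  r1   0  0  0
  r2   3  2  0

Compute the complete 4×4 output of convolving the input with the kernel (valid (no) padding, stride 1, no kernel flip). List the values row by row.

Output[0,0]: The receptive field on the input at this output position is [16 11 11 / 2 13 16 / 11 9 4]. Elementwise product with the kernel and sum: 16·1 + 11·1 + 11·3 + 9·2.

78 63 37 60
65 64 58 104
52 64 44 61
85 73 42 53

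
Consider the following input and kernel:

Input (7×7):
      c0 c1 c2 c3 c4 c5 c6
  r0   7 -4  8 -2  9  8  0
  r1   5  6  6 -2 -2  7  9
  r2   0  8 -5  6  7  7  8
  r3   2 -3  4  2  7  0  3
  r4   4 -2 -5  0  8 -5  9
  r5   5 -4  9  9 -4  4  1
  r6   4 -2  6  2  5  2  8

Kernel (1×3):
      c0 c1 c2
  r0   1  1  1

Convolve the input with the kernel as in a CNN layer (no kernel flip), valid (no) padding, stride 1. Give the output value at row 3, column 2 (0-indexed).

13

The receptive field on the input at this output position is [4 2 7]. Elementwise product with the kernel and sum: 4·1 + 2·1 + 7·1.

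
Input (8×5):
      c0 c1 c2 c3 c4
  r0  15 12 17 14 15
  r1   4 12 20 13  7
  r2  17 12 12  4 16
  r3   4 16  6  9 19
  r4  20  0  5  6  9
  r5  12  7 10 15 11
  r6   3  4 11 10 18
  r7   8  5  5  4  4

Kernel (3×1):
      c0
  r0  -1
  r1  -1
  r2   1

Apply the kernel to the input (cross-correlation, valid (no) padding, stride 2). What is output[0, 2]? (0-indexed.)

The receptive field on the input at this output position is [15 / 7 / 16]. Elementwise product with the kernel and sum: 15·-1 + 7·-1 + 16·1.

-6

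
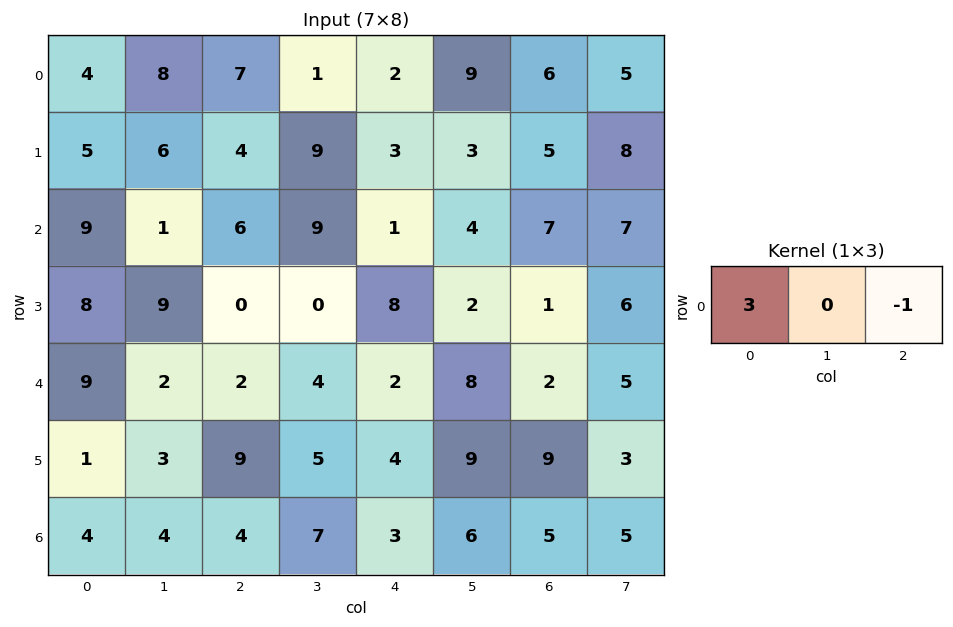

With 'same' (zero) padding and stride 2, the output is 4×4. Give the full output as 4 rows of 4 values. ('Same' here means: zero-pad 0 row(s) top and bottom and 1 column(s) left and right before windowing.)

Output[0,0]: The receptive field on the zero-padded input at this output position is [0 4 8]. Elementwise product with the kernel and sum: 0·3 + 8·-1.
Output[0,1]: The receptive field on the zero-padded input at this output position is [8 7 1]. Elementwise product with the kernel and sum: 8·3 + 1·-1.

-8 23 -6 22
-1 -6 23 5
-2 2 4 19
-4 5 15 13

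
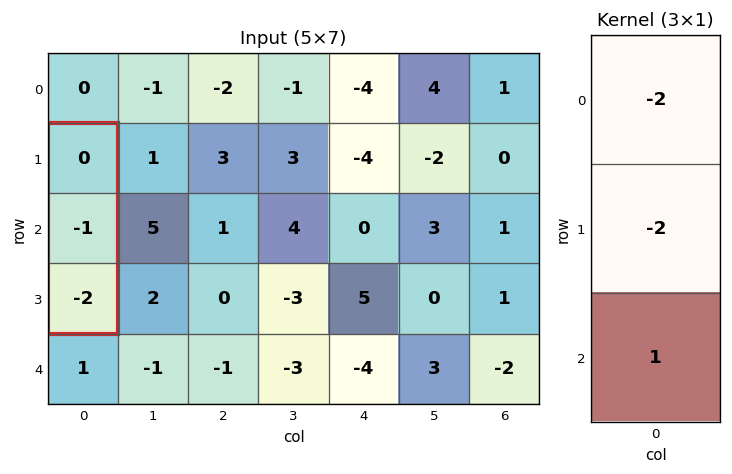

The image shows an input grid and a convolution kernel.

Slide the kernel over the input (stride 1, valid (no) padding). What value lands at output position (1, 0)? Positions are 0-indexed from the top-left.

0

The receptive field on the input at this output position is [0 / -1 / -2]. Elementwise product with the kernel and sum: 0·-2 + -1·-2 + -2·1.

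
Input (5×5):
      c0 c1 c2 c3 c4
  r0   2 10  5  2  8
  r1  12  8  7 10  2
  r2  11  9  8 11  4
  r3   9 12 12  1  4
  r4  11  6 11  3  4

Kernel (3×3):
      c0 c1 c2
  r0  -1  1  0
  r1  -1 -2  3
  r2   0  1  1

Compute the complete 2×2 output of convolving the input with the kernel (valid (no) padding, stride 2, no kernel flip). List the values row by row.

18 -9
18 8

Output[0,0]: The receptive field on the input at this output position is [2 10 5 / 12 8 7 / 11 9 8]. Elementwise product with the kernel and sum: 2·-1 + 10·1 + 12·-1 + 8·-2 + 7·3 + 9·1 + 8·1.
Output[0,1]: The receptive field on the input at this output position is [5 2 8 / 7 10 2 / 8 11 4]. Elementwise product with the kernel and sum: 5·-1 + 2·1 + 7·-1 + 10·-2 + 2·3 + 11·1 + 4·1.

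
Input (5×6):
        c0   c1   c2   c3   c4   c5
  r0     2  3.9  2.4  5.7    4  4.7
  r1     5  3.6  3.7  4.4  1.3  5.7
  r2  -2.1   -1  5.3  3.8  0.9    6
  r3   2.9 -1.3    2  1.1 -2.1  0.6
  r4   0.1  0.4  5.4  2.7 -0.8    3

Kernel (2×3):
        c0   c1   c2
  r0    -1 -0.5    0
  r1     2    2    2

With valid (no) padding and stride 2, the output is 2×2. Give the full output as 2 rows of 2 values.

Output[0,0]: The receptive field on the input at this output position is [2 3.9 2.4 / 5 3.6 3.7]. Elementwise product with the kernel and sum: 2·-1 + 3.9·-0.5 + 5·2 + 3.6·2 + 3.7·2.
Output[0,1]: The receptive field on the input at this output position is [2.4 5.7 4 / 3.7 4.4 1.3]. Elementwise product with the kernel and sum: 2.4·-1 + 5.7·-0.5 + 3.7·2 + 4.4·2 + 1.3·2.

20.65 13.55
9.8 -5.2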